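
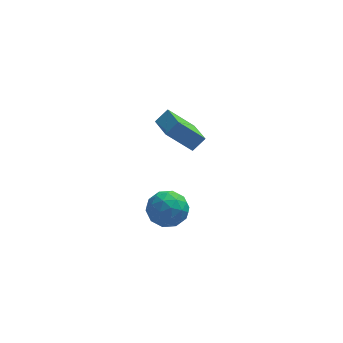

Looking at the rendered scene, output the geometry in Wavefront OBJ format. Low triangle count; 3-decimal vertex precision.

v -1.6 -2.47 -0.374
v -0.705 -2.1 -1.099
v -0.375 -3.72 0.499
v 0.52 -3.35 -0.226
v 0.08 -2.606 0.62
v -0.677 -1.833 0.08
v -0.403 -3.987 -0.68
v -1.16 -3.214 -1.22
v 0.034 -3.038 -1.288
v 0.333 -2.184 -0.485
v -1.413 -3.636 -0.115
v -1.114 -2.782 0.688
v -1.26 -2.175 -0.814
v 0.18 -3.645 0.214
v -0.078 -3.207 0.71
v 0.447 -2.99 0.284
v -1.244 -2.018 -0.121
v -0.718 -1.801 -0.547
v -0.256 -2.098 0.464
v -0.362 -4.019 -0.053
v 0.164 -3.802 -0.479
v -1.527 -2.83 -0.884
v -1.002 -2.613 -1.31
v -0.824 -3.722 -1.064
v -0.3 -2.509 -1.351
v 0.421 -3.244 -0.837
v -0.122 -3.618 -1.104
v -0.567 -3.164 -1.421
v -0.124 -2.007 -0.879
v 0.596 -2.742 -0.365
v 0.337 -2.305 0.132
v -0.108 -1.85 -0.186
v 0.311 -2.558 -0.99
v -1.676 -3.078 -0.235
v -0.956 -3.813 0.279
v -0.972 -3.97 -0.414
v -1.417 -3.515 -0.732
v -1.501 -2.576 0.237
v -0.78 -3.311 0.751
v -0.513 -2.656 0.821
v -0.958 -2.202 0.504
v -1.391 -3.262 0.39
v -0.474 2.643 1.158
v 0.239 3.003 1.871
v -0.997 4.497 0.747
v -0.284 4.857 1.459
v 1.004 2.723 -0.359
v 1.717 3.083 0.353
v 0.481 4.577 -0.771
v 1.194 4.937 -0.058
f 1 38 17
f 38 12 41
f 17 41 6
f 38 41 17
f 1 17 13
f 17 6 18
f 13 18 2
f 17 18 13
f 1 13 22
f 13 2 23
f 22 23 8
f 13 23 22
f 1 22 34
f 22 8 37
f 34 37 11
f 22 37 34
f 1 34 38
f 34 11 42
f 38 42 12
f 34 42 38
f 2 18 29
f 18 6 32
f 29 32 10
f 18 32 29
f 6 41 19
f 41 12 40
f 19 40 5
f 41 40 19
f 12 42 39
f 42 11 35
f 39 35 3
f 42 35 39
f 11 37 36
f 37 8 24
f 36 24 7
f 37 24 36
f 8 23 28
f 23 2 25
f 28 25 9
f 23 25 28
f 4 30 16
f 30 10 31
f 16 31 5
f 30 31 16
f 4 16 14
f 16 5 15
f 14 15 3
f 16 15 14
f 4 14 21
f 14 3 20
f 21 20 7
f 14 20 21
f 4 21 26
f 21 7 27
f 26 27 9
f 21 27 26
f 4 26 30
f 26 9 33
f 30 33 10
f 26 33 30
f 5 31 19
f 31 10 32
f 19 32 6
f 31 32 19
f 3 15 39
f 15 5 40
f 39 40 12
f 15 40 39
f 7 20 36
f 20 3 35
f 36 35 11
f 20 35 36
f 9 27 28
f 27 7 24
f 28 24 8
f 27 24 28
f 10 33 29
f 33 9 25
f 29 25 2
f 33 25 29
f 44 46 43
f 47 44 43
f 43 46 45
f 45 47 43
f 44 50 46
f 48 44 47
f 48 50 44
f 46 50 45
f 49 47 45
f 45 50 49
f 49 48 47
f 50 48 49



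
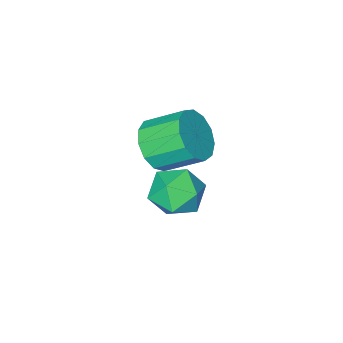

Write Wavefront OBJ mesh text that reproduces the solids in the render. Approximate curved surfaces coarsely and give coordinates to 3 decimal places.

v 3.125 -2.989 -2.316
v 4.15 -3.091 -1.791
v 2.59 -4.629 -1.589
v 3.615 -4.731 -1.064
v 2.865 -3.923 -0.715
v 3.195 -2.91 -1.164
v 3.545 -4.81 -2.216
v 3.875 -3.797 -2.665
v 4.41 -4.217 -1.729
v 3.99 -3.668 -0.802
v 2.75 -4.052 -2.578
v 2.33 -3.503 -1.651
v 4.136 -4.036 1.358
v 4.979 -3.911 2.037
v 4.067 -2.798 2.962
v 3.224 -2.924 2.282
v 5.047 -3.488 1.596
v 4.136 -2.376 2.521
v 4.826 -3.24 1.08
v 3.915 -2.127 2.005
v 4.386 -3.245 0.652
v 3.475 -2.132 1.576
v 3.866 -3.5 0.447
v 2.955 -2.388 1.372
v 3.432 -3.927 0.532
v 2.521 -2.814 1.457
v 3.221 -4.387 0.879
v 2.31 -3.275 1.804
v 3.301 -4.737 1.378
v 2.39 -3.624 2.303
v 3.645 -4.864 1.87
v 2.734 -3.751 2.795
v 4.146 -4.728 2.2
v 3.234 -3.616 3.125
v 4.643 -4.373 2.262
v 3.731 -3.26 3.187
f 1 12 6
f 1 6 2
f 1 2 8
f 1 8 11
f 1 11 12
f 2 6 10
f 6 12 5
f 12 11 3
f 11 8 7
f 8 2 9
f 4 10 5
f 4 5 3
f 4 3 7
f 4 7 9
f 4 9 10
f 5 10 6
f 3 5 12
f 7 3 11
f 9 7 8
f 10 9 2
f 14 13 17
f 14 17 15
f 15 17 18
f 15 18 16
f 17 13 19
f 17 19 18
f 18 19 20
f 18 20 16
f 19 13 21
f 19 21 20
f 20 21 22
f 20 22 16
f 21 13 23
f 21 23 22
f 22 23 24
f 22 24 16
f 23 13 25
f 23 25 24
f 24 25 26
f 24 26 16
f 25 13 27
f 25 27 26
f 26 27 28
f 26 28 16
f 27 13 29
f 27 29 28
f 28 29 30
f 28 30 16
f 29 13 31
f 29 31 30
f 30 31 32
f 30 32 16
f 31 13 33
f 31 33 32
f 32 33 34
f 32 34 16
f 33 13 35
f 33 35 34
f 34 35 36
f 34 36 16
f 35 13 14
f 35 14 36
f 36 14 15
f 36 15 16



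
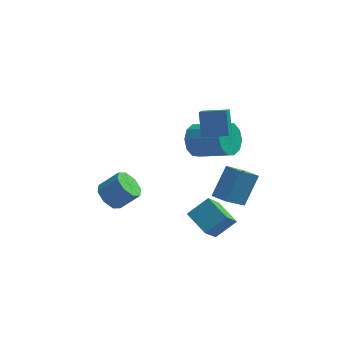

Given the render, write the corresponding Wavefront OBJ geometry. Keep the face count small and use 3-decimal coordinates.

v 1.797 0.728 2.516
v 1.608 1.588 3.68
v 1.931 1.388 2.049
v 1.742 2.249 3.213
v 3.118 0.651 2.787
v 2.929 1.512 3.951
v 3.252 1.312 2.32
v 3.063 2.172 3.484
v -2.868 1.598 -3.448
v -2.317 1.888 -4.071
v -1.322 2.052 -3.115
v -1.872 1.762 -2.492
v -2.672 2.385 -3.788
v -1.677 2.55 -2.831
v -3.141 2.422 -3.306
v -2.146 2.587 -2.35
v -3.45 1.975 -2.907
v -2.455 2.14 -1.951
v -3.418 1.308 -2.825
v -2.423 1.472 -1.869
v -3.063 0.81 -3.109
v -2.068 0.975 -2.152
v -2.594 0.773 -3.59
v -1.599 0.938 -2.634
v -2.285 1.22 -3.989
v -1.29 1.385 -3.033
v 3.016 1.058 -2.806
v 3.649 2.234 -1.427
v 2.289 1.531 -2.876
v 2.922 2.707 -1.497
v 3.918 2.233 -4.223
v 4.551 3.409 -2.844
v 3.191 2.706 -4.293
v 3.824 3.882 -2.914
v 1.716 -0.025 -3.242
v 1.275 -1.258 -1.717
v 2.706 0.563 -2.48
v 2.265 -0.671 -0.956
v 2.675 -0.989 -3.744
v 2.234 -2.223 -2.22
v 3.665 -0.402 -2.983
v 3.224 -1.635 -1.458
v 1.359 3.308 -0.097
v 1.902 3.893 -0.684
v 3.663 3.176 0.231
v 3.121 2.592 0.817
v 1.766 4.207 -0.176
v 3.528 3.491 0.738
v 1.475 4.178 0.361
v 3.237 3.461 1.275
v 1.14 3.817 0.724
v 2.902 3.1 1.638
v 0.889 3.261 0.773
v 2.65 2.544 1.687
v 0.817 2.724 0.489
v 2.578 2.007 1.404
v 0.952 2.409 -0.018
v 2.714 1.693 0.896
v 1.243 2.439 -0.555
v 3.005 1.722 0.359
v 1.578 2.8 -0.918
v 3.34 2.083 -0.004
v 1.83 3.356 -0.967
v 3.591 2.639 -0.053
f 2 4 1
f 5 2 1
f 1 4 3
f 3 5 1
f 2 8 4
f 6 2 5
f 6 8 2
f 4 8 3
f 7 5 3
f 3 8 7
f 7 6 5
f 8 6 7
f 10 9 13
f 10 13 11
f 11 13 14
f 11 14 12
f 13 9 15
f 13 15 14
f 14 15 16
f 14 16 12
f 15 9 17
f 15 17 16
f 16 17 18
f 16 18 12
f 17 9 19
f 17 19 18
f 18 19 20
f 18 20 12
f 19 9 21
f 19 21 20
f 20 21 22
f 20 22 12
f 21 9 23
f 21 23 22
f 22 23 24
f 22 24 12
f 23 9 25
f 23 25 24
f 24 25 26
f 24 26 12
f 25 9 10
f 25 10 26
f 26 10 11
f 26 11 12
f 28 30 27
f 31 28 27
f 27 30 29
f 29 31 27
f 28 34 30
f 32 28 31
f 32 34 28
f 30 34 29
f 33 31 29
f 29 34 33
f 33 32 31
f 34 32 33
f 36 38 35
f 39 36 35
f 35 38 37
f 37 39 35
f 36 42 38
f 40 36 39
f 40 42 36
f 38 42 37
f 41 39 37
f 37 42 41
f 41 40 39
f 42 40 41
f 44 43 47
f 44 47 45
f 45 47 48
f 45 48 46
f 47 43 49
f 47 49 48
f 48 49 50
f 48 50 46
f 49 43 51
f 49 51 50
f 50 51 52
f 50 52 46
f 51 43 53
f 51 53 52
f 52 53 54
f 52 54 46
f 53 43 55
f 53 55 54
f 54 55 56
f 54 56 46
f 55 43 57
f 55 57 56
f 56 57 58
f 56 58 46
f 57 43 59
f 57 59 58
f 58 59 60
f 58 60 46
f 59 43 61
f 59 61 60
f 60 61 62
f 60 62 46
f 61 43 63
f 61 63 62
f 62 63 64
f 62 64 46
f 63 43 44
f 63 44 64
f 64 44 45
f 64 45 46



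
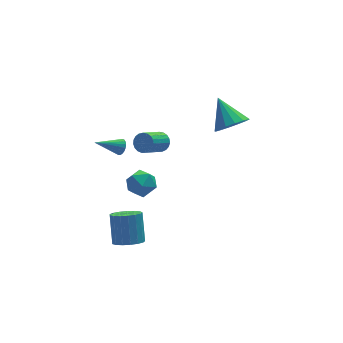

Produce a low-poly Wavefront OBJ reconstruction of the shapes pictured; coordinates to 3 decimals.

v -2.643 0.368 1.494
v -2.438 0.098 1.888
v -4.077 0.412 2.266
v -2.4 0.302 1.949
v -2.403 0.517 1.93
v -2.448 0.707 1.836
v -2.526 0.838 1.683
v -2.625 0.887 1.497
v -2.726 0.847 1.311
v -2.814 0.724 1.156
v -2.871 0.539 1.059
v -2.89 0.325 1.038
v -2.865 0.118 1.095
v -2.802 -0.046 1.222
v -2.712 -0.138 1.395
v -2.609 -0.143 1.585
v -2.513 -0.06 1.76
v 0.668 3.754 -1.933
v 0.963 3.966 -1.37
v -0.253 3.198 -0.444
v -0.548 2.986 -1.007
v 0.788 4.175 -1.426
v -0.428 3.408 -0.5
v 0.592 4.312 -1.57
v -0.624 3.544 -0.644
v 0.409 4.352 -1.776
v -0.806 3.584 -0.851
v 0.271 4.288 -2.01
v -0.944 3.521 -1.084
v 0.202 4.133 -2.23
v -1.014 3.365 -1.305
v 0.213 3.911 -2.399
v -1.002 3.143 -1.474
v 0.303 3.663 -2.487
v -0.913 2.895 -1.562
v 0.456 3.43 -2.48
v -0.76 2.662 -1.554
v 0.646 3.253 -2.377
v -0.57 2.485 -1.452
v 0.839 3.163 -2.198
v -0.377 2.395 -1.273
v 1.003 3.175 -1.973
v -0.213 2.407 -1.048
v 1.109 3.287 -1.741
v -0.107 2.519 -0.816
v 1.138 3.48 -1.542
v -0.077 2.712 -0.617
v 1.087 3.72 -1.411
v -0.129 2.952 -0.485
v -3.141 -2.287 -4.294
v -2.279 -2.508 -4.258
v -2.078 -1.474 -2.749
v -2.939 -1.253 -2.786
v -2.284 -2.156 -4.498
v -2.083 -1.122 -2.989
v -2.485 -1.834 -4.692
v -2.284 -0.801 -3.183
v -2.837 -1.616 -4.794
v -2.635 -0.583 -3.285
v -3.257 -1.552 -4.782
v -3.056 -0.518 -3.273
v -3.652 -1.656 -4.659
v -3.451 -0.622 -3.15
v -3.929 -1.904 -4.451
v -3.728 -0.871 -2.942
v -4.025 -2.24 -4.208
v -3.824 -1.207 -2.699
v -3.919 -2.587 -3.985
v -3.718 -1.554 -2.476
v -3.635 -2.865 -3.832
v -3.433 -1.832 -2.323
v -3.237 -3.011 -3.786
v -3.036 -1.977 -2.277
v -2.817 -2.99 -3.856
v -2.616 -1.957 -2.347
v -2.472 -2.809 -4.026
v -2.27 -1.775 -2.517
v 4.034 1.249 0.681
v 4.657 1.88 0.1
v 3.726 2.731 1.959
v 4.153 1.951 -0.104
v 3.617 1.835 -0.098
v 3.193 1.561 0.117
v 2.994 1.204 0.483
v 3.073 0.859 0.902
v 3.41 0.619 1.262
v 3.915 0.547 1.467
v 4.451 0.664 1.461
v 4.875 0.937 1.246
v 5.074 1.294 0.88
v 4.994 1.639 0.46
v -2.986 -2.61 1.767
v -2.36 -1.979 1.509
v -2.64 -3.441 0.571
v -2.014 -2.81 0.313
v -1.87 -3.324 1.07
v -2.084 -2.81 1.809
v -2.916 -2.61 0.271
v -3.13 -2.096 1.01
v -2.317 -1.979 0.585
v -1.67 -2.42 1.078
v -3.33 -3 1.002
v -2.683 -3.441 1.495
f 2 1 4
f 2 4 3
f 4 1 5
f 4 5 3
f 5 1 6
f 5 6 3
f 6 1 7
f 6 7 3
f 7 1 8
f 7 8 3
f 8 1 9
f 8 9 3
f 9 1 10
f 9 10 3
f 10 1 11
f 10 11 3
f 11 1 12
f 11 12 3
f 12 1 13
f 12 13 3
f 13 1 14
f 13 14 3
f 14 1 15
f 14 15 3
f 15 1 16
f 15 16 3
f 16 1 17
f 16 17 3
f 17 1 2
f 17 2 3
f 19 18 22
f 19 22 20
f 20 22 23
f 20 23 21
f 22 18 24
f 22 24 23
f 23 24 25
f 23 25 21
f 24 18 26
f 24 26 25
f 25 26 27
f 25 27 21
f 26 18 28
f 26 28 27
f 27 28 29
f 27 29 21
f 28 18 30
f 28 30 29
f 29 30 31
f 29 31 21
f 30 18 32
f 30 32 31
f 31 32 33
f 31 33 21
f 32 18 34
f 32 34 33
f 33 34 35
f 33 35 21
f 34 18 36
f 34 36 35
f 35 36 37
f 35 37 21
f 36 18 38
f 36 38 37
f 37 38 39
f 37 39 21
f 38 18 40
f 38 40 39
f 39 40 41
f 39 41 21
f 40 18 42
f 40 42 41
f 41 42 43
f 41 43 21
f 42 18 44
f 42 44 43
f 43 44 45
f 43 45 21
f 44 18 46
f 44 46 45
f 45 46 47
f 45 47 21
f 46 18 48
f 46 48 47
f 47 48 49
f 47 49 21
f 48 18 19
f 48 19 49
f 49 19 20
f 49 20 21
f 51 50 54
f 51 54 52
f 52 54 55
f 52 55 53
f 54 50 56
f 54 56 55
f 55 56 57
f 55 57 53
f 56 50 58
f 56 58 57
f 57 58 59
f 57 59 53
f 58 50 60
f 58 60 59
f 59 60 61
f 59 61 53
f 60 50 62
f 60 62 61
f 61 62 63
f 61 63 53
f 62 50 64
f 62 64 63
f 63 64 65
f 63 65 53
f 64 50 66
f 64 66 65
f 65 66 67
f 65 67 53
f 66 50 68
f 66 68 67
f 67 68 69
f 67 69 53
f 68 50 70
f 68 70 69
f 69 70 71
f 69 71 53
f 70 50 72
f 70 72 71
f 71 72 73
f 71 73 53
f 72 50 74
f 72 74 73
f 73 74 75
f 73 75 53
f 74 50 76
f 74 76 75
f 75 76 77
f 75 77 53
f 76 50 51
f 76 51 77
f 77 51 52
f 77 52 53
f 79 78 81
f 79 81 80
f 81 78 82
f 81 82 80
f 82 78 83
f 82 83 80
f 83 78 84
f 83 84 80
f 84 78 85
f 84 85 80
f 85 78 86
f 85 86 80
f 86 78 87
f 86 87 80
f 87 78 88
f 87 88 80
f 88 78 89
f 88 89 80
f 89 78 90
f 89 90 80
f 90 78 91
f 90 91 80
f 91 78 79
f 91 79 80
f 92 103 97
f 92 97 93
f 92 93 99
f 92 99 102
f 92 102 103
f 93 97 101
f 97 103 96
f 103 102 94
f 102 99 98
f 99 93 100
f 95 101 96
f 95 96 94
f 95 94 98
f 95 98 100
f 95 100 101
f 96 101 97
f 94 96 103
f 98 94 102
f 100 98 99
f 101 100 93



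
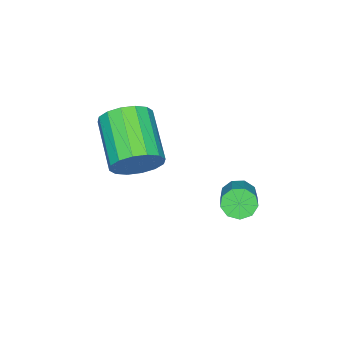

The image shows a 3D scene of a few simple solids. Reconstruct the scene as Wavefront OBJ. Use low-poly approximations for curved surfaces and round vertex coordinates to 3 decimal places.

v -0.308 0.169 -0.631
v 0.121 -0.017 -1.083
v 1.277 0.745 -0.3
v 0.848 0.931 0.151
v -0.059 0.373 -1.196
v 1.096 1.135 -0.414
v -0.356 0.668 -1.045
v 0.799 1.43 -0.263
v -0.63 0.729 -0.701
v 0.525 1.491 0.082
v -0.753 0.529 -0.324
v 0.402 1.29 0.459
v -0.668 0.16 -0.09
v 0.487 0.922 0.692
v -0.414 -0.205 -0.11
v 0.741 0.557 0.672
v -0.111 -0.394 -0.374
v 1.045 0.368 0.409
v 0.101 -0.32 -0.758
v 1.256 0.442 0.025
v 2.572 -2.044 1.984
v 3.287 -2.263 2.602
v 1.982 -3.715 3.594
v 1.268 -3.496 2.976
v 3.036 -1.888 2.821
v 1.731 -3.34 3.814
v 2.661 -1.554 2.816
v 1.356 -3.006 3.809
v 2.262 -1.352 2.588
v 0.957 -2.804 3.581
v 1.946 -1.335 2.198
v 0.642 -2.787 3.191
v 1.798 -1.508 1.751
v 0.494 -2.96 2.743
v 1.858 -1.825 1.366
v 0.553 -3.277 2.358
v 2.109 -2.2 1.146
v 0.804 -3.652 2.139
v 2.484 -2.534 1.151
v 1.179 -3.986 2.144
v 2.883 -2.736 1.379
v 1.578 -4.188 2.372
v 3.198 -2.753 1.769
v 1.894 -4.205 2.762
v 3.346 -2.58 2.217
v 2.042 -4.032 3.209
f 2 1 5
f 2 5 3
f 3 5 6
f 3 6 4
f 5 1 7
f 5 7 6
f 6 7 8
f 6 8 4
f 7 1 9
f 7 9 8
f 8 9 10
f 8 10 4
f 9 1 11
f 9 11 10
f 10 11 12
f 10 12 4
f 11 1 13
f 11 13 12
f 12 13 14
f 12 14 4
f 13 1 15
f 13 15 14
f 14 15 16
f 14 16 4
f 15 1 17
f 15 17 16
f 16 17 18
f 16 18 4
f 17 1 19
f 17 19 18
f 18 19 20
f 18 20 4
f 19 1 2
f 19 2 20
f 20 2 3
f 20 3 4
f 22 21 25
f 22 25 23
f 23 25 26
f 23 26 24
f 25 21 27
f 25 27 26
f 26 27 28
f 26 28 24
f 27 21 29
f 27 29 28
f 28 29 30
f 28 30 24
f 29 21 31
f 29 31 30
f 30 31 32
f 30 32 24
f 31 21 33
f 31 33 32
f 32 33 34
f 32 34 24
f 33 21 35
f 33 35 34
f 34 35 36
f 34 36 24
f 35 21 37
f 35 37 36
f 36 37 38
f 36 38 24
f 37 21 39
f 37 39 38
f 38 39 40
f 38 40 24
f 39 21 41
f 39 41 40
f 40 41 42
f 40 42 24
f 41 21 43
f 41 43 42
f 42 43 44
f 42 44 24
f 43 21 45
f 43 45 44
f 44 45 46
f 44 46 24
f 45 21 22
f 45 22 46
f 46 22 23
f 46 23 24



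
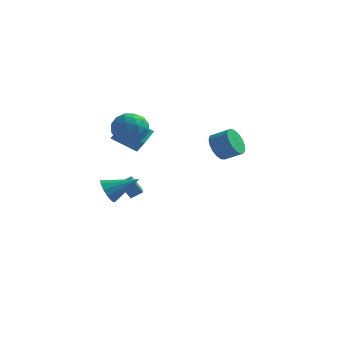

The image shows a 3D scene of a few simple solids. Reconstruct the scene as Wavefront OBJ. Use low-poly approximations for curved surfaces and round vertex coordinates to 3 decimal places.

v -3.653 3.296 -4.233
v -4.331 3.289 -3.254
v -4.007 4.332 -4.47
v -4.684 4.325 -3.491
v -3.016 3.615 -3.789
v -3.693 3.608 -2.81
v -3.369 4.651 -4.026
v -4.047 4.644 -3.047
v 3.293 -2.634 3.178
v 3.731 -2.823 2.392
v 4.745 -2.816 2.955
v 4.307 -2.626 3.742
v 3.722 -2.383 2.404
v 4.736 -2.376 2.967
v 3.614 -2.001 2.593
v 4.628 -1.994 3.156
v 3.433 -1.763 2.916
v 4.447 -1.756 3.479
v 3.219 -1.725 3.299
v 4.233 -1.717 3.863
v 3.023 -1.894 3.655
v 4.037 -1.887 4.218
v 2.888 -2.234 3.901
v 3.902 -2.227 4.465
v 2.847 -2.665 3.982
v 3.861 -2.657 4.546
v 2.907 -3.088 3.879
v 3.921 -3.081 4.442
v 3.056 -3.408 3.615
v 4.07 -3.401 4.178
v 3.259 -3.55 3.251
v 4.273 -3.543 3.814
v 3.47 -3.482 2.87
v 4.484 -3.475 3.434
v 3.64 -3.22 2.56
v 4.654 -3.213 3.124
v -2.841 -3.099 -0.755
v -2.375 -3.354 -1.456
v -1.199 -2.541 0.135
v -2.494 -2.879 -1.533
v -2.724 -2.474 -1.363
v -2.991 -2.267 -1
v -3.211 -2.324 -0.559
v -3.313 -2.628 -0.181
v -3.265 -3.081 0.016
v -3.083 -3.539 -0.033
v -2.825 -3.858 -0.311
v -2.571 -3.936 -0.73
v -2.403 -3.748 -1.157
v -3.24 -0.126 2.734
v -2.991 0.86 3.312
v -3.95 0.671 1.68
v -3.701 1.657 2.258
v -1.719 0.023 1.822
v -1.47 1.009 2.4
v -2.429 0.82 0.768
v -2.18 1.806 1.346
v -2.617 -0.443 2.294
v -1.976 0.194 3
v -2.584 -1.834 3.52
v -1.943 -1.197 4.226
v -3.039 -0.917 4.037
v -3.059 -0.057 3.279
v -1.501 -1.583 3.241
v -1.521 -0.723 2.483
v -1.287 -0.511 3.585
v -2.236 -0.099 4.077
v -2.324 -1.541 2.443
v -3.273 -1.129 2.935
v -2.299 -0.002 2.539
v -2.261 -1.638 3.981
v -2.905 -1.473 3.87
v -2.528 -1.099 4.284
v -2.935 -0.15 2.704
v -2.559 0.224 3.118
v -3.183 -0.429 3.728
v -2.001 -1.864 3.402
v -1.625 -1.49 3.816
v -2.032 -0.541 2.236
v -1.655 -0.167 2.65
v -1.377 -1.211 2.792
v -1.517 -0.042 3.298
v -1.498 -0.86 4.018
v -1.238 -1.086 3.44
v -1.25 -0.581 2.994
v -2.076 0.199 3.587
v -2.057 -0.618 4.308
v -2.7 -0.453 4.197
v -2.712 0.052 3.751
v -1.67 -0.215 3.931
v -2.503 -1.022 2.212
v -2.484 -1.839 2.933
v -1.848 -1.692 2.769
v -1.86 -1.187 2.323
v -3.062 -0.78 2.502
v -3.043 -1.598 3.222
v -3.31 -1.059 3.526
v -3.322 -0.554 3.08
v -2.89 -1.425 2.589
f 2 4 1
f 5 2 1
f 1 4 3
f 3 5 1
f 2 8 4
f 6 2 5
f 6 8 2
f 4 8 3
f 7 5 3
f 3 8 7
f 7 6 5
f 8 6 7
f 10 9 13
f 10 13 11
f 11 13 14
f 11 14 12
f 13 9 15
f 13 15 14
f 14 15 16
f 14 16 12
f 15 9 17
f 15 17 16
f 16 17 18
f 16 18 12
f 17 9 19
f 17 19 18
f 18 19 20
f 18 20 12
f 19 9 21
f 19 21 20
f 20 21 22
f 20 22 12
f 21 9 23
f 21 23 22
f 22 23 24
f 22 24 12
f 23 9 25
f 23 25 24
f 24 25 26
f 24 26 12
f 25 9 27
f 25 27 26
f 26 27 28
f 26 28 12
f 27 9 29
f 27 29 28
f 28 29 30
f 28 30 12
f 29 9 31
f 29 31 30
f 30 31 32
f 30 32 12
f 31 9 33
f 31 33 32
f 32 33 34
f 32 34 12
f 33 9 35
f 33 35 34
f 34 35 36
f 34 36 12
f 35 9 10
f 35 10 36
f 36 10 11
f 36 11 12
f 38 37 40
f 38 40 39
f 40 37 41
f 40 41 39
f 41 37 42
f 41 42 39
f 42 37 43
f 42 43 39
f 43 37 44
f 43 44 39
f 44 37 45
f 44 45 39
f 45 37 46
f 45 46 39
f 46 37 47
f 46 47 39
f 47 37 48
f 47 48 39
f 48 37 49
f 48 49 39
f 49 37 38
f 49 38 39
f 51 53 50
f 54 51 50
f 50 53 52
f 52 54 50
f 51 57 53
f 55 51 54
f 55 57 51
f 53 57 52
f 56 54 52
f 52 57 56
f 56 55 54
f 57 55 56
f 58 95 74
f 95 69 98
f 74 98 63
f 95 98 74
f 58 74 70
f 74 63 75
f 70 75 59
f 74 75 70
f 58 70 79
f 70 59 80
f 79 80 65
f 70 80 79
f 58 79 91
f 79 65 94
f 91 94 68
f 79 94 91
f 58 91 95
f 91 68 99
f 95 99 69
f 91 99 95
f 59 75 86
f 75 63 89
f 86 89 67
f 75 89 86
f 63 98 76
f 98 69 97
f 76 97 62
f 98 97 76
f 69 99 96
f 99 68 92
f 96 92 60
f 99 92 96
f 68 94 93
f 94 65 81
f 93 81 64
f 94 81 93
f 65 80 85
f 80 59 82
f 85 82 66
f 80 82 85
f 61 87 73
f 87 67 88
f 73 88 62
f 87 88 73
f 61 73 71
f 73 62 72
f 71 72 60
f 73 72 71
f 61 71 78
f 71 60 77
f 78 77 64
f 71 77 78
f 61 78 83
f 78 64 84
f 83 84 66
f 78 84 83
f 61 83 87
f 83 66 90
f 87 90 67
f 83 90 87
f 62 88 76
f 88 67 89
f 76 89 63
f 88 89 76
f 60 72 96
f 72 62 97
f 96 97 69
f 72 97 96
f 64 77 93
f 77 60 92
f 93 92 68
f 77 92 93
f 66 84 85
f 84 64 81
f 85 81 65
f 84 81 85
f 67 90 86
f 90 66 82
f 86 82 59
f 90 82 86



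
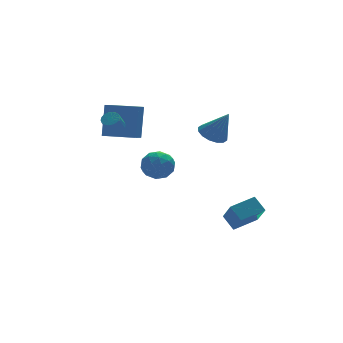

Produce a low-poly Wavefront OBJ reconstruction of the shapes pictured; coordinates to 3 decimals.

v -3.343 0.849 2.913
v -3.093 1.216 3.221
v -3.587 0.817 4.095
v -3.837 0.451 3.787
v -3.296 1.328 3.158
v -3.789 0.93 4.032
v -3.508 1.346 3.046
v -4.001 0.947 3.921
v -3.688 1.265 2.908
v -4.181 0.867 3.783
v -3.799 1.102 2.771
v -4.292 0.704 3.645
v -3.82 0.889 2.662
v -4.313 0.49 3.536
v -3.747 0.668 2.603
v -4.24 0.269 3.477
v -3.593 0.483 2.605
v -4.087 0.084 3.479
v -3.391 0.37 2.668
v -3.884 -0.028 3.542
v -3.179 0.353 2.779
v -3.672 -0.046 3.654
v -2.999 0.433 2.917
v -3.492 0.035 3.792
v -2.888 0.596 3.055
v -3.381 0.198 3.929
v -2.867 0.81 3.164
v -3.36 0.411 4.038
v -2.94 1.031 3.223
v -3.433 0.632 4.097
v -2.216 0.807 1.888
v -1.751 1.524 3.893
v -3.729 2.08 1.784
v -3.264 2.797 3.789
v -1.656 1.443 1.531
v -1.191 2.16 3.536
v -3.169 2.716 1.427
v -2.704 3.433 3.432
v 2.747 1.623 0.971
v 3.623 1.605 0.629
v 3.413 0.917 2.709
v 3.574 2.046 0.827
v 3.304 2.375 1.063
v 2.885 2.502 1.275
v 2.429 2.393 1.406
v 2.058 2.078 1.42
v 1.872 1.641 1.314
v 1.921 1.199 1.116
v 2.191 0.871 0.879
v 2.61 0.744 0.667
v 3.066 0.853 0.536
v 3.437 1.168 0.522
v 2.449 -2.903 -3.732
v 2.173 -2.093 -3.009
v 2.624 -1.565 -5.166
v 2.348 -0.755 -4.444
v 4.012 -2.705 -3.356
v 3.736 -1.895 -2.634
v 4.187 -1.367 -4.791
v 3.911 -0.557 -4.068
v -0.92 1.322 -0.781
v -0.172 0.62 -0.69
v -1.948 0.34 0.09
v -1.2 -0.362 0.181
v -1.124 0.538 0.676
v -0.489 1.145 0.138
v -1.631 -0.185 -0.738
v -0.996 0.422 -1.276
v -0.612 -0.312 -0.664
v -0.298 0.135 0.21
v -1.822 0.825 -0.81
v -1.508 1.272 0.064
v -0.456 1.057 -0.812
v -1.664 -0.097 0.212
v -1.62 0.432 0.503
v -1.18 0.019 0.556
v -0.642 1.366 -0.325
v -0.202 0.953 -0.272
v -0.762 0.905 0.531
v -1.918 0.007 -0.328
v -1.478 -0.406 -0.275
v -0.94 0.941 -1.156
v -0.5 0.528 -1.103
v -1.358 0.055 -1.131
v -0.274 0.097 -0.743
v -0.879 -0.481 -0.231
v -1.132 -0.376 -0.771
v -0.759 -0.019 -1.088
v -0.09 0.359 -0.229
v -0.694 -0.218 0.282
v -0.65 0.311 0.574
v -0.276 0.668 0.257
v -0.348 -0.188 -0.214
v -1.426 1.178 -0.882
v -2.03 0.601 -0.371
v -1.844 0.292 -0.857
v -1.47 0.649 -1.174
v -1.241 1.441 -0.369
v -1.846 0.863 0.143
v -1.361 0.979 0.488
v -0.988 1.336 0.171
v -1.772 1.148 -0.386
f 2 1 5
f 2 5 3
f 3 5 6
f 3 6 4
f 5 1 7
f 5 7 6
f 6 7 8
f 6 8 4
f 7 1 9
f 7 9 8
f 8 9 10
f 8 10 4
f 9 1 11
f 9 11 10
f 10 11 12
f 10 12 4
f 11 1 13
f 11 13 12
f 12 13 14
f 12 14 4
f 13 1 15
f 13 15 14
f 14 15 16
f 14 16 4
f 15 1 17
f 15 17 16
f 16 17 18
f 16 18 4
f 17 1 19
f 17 19 18
f 18 19 20
f 18 20 4
f 19 1 21
f 19 21 20
f 20 21 22
f 20 22 4
f 21 1 23
f 21 23 22
f 22 23 24
f 22 24 4
f 23 1 25
f 23 25 24
f 24 25 26
f 24 26 4
f 25 1 27
f 25 27 26
f 26 27 28
f 26 28 4
f 27 1 29
f 27 29 28
f 28 29 30
f 28 30 4
f 29 1 2
f 29 2 30
f 30 2 3
f 30 3 4
f 32 34 31
f 35 32 31
f 31 34 33
f 33 35 31
f 32 38 34
f 36 32 35
f 36 38 32
f 34 38 33
f 37 35 33
f 33 38 37
f 37 36 35
f 38 36 37
f 40 39 42
f 40 42 41
f 42 39 43
f 42 43 41
f 43 39 44
f 43 44 41
f 44 39 45
f 44 45 41
f 45 39 46
f 45 46 41
f 46 39 47
f 46 47 41
f 47 39 48
f 47 48 41
f 48 39 49
f 48 49 41
f 49 39 50
f 49 50 41
f 50 39 51
f 50 51 41
f 51 39 52
f 51 52 41
f 52 39 40
f 52 40 41
f 54 56 53
f 57 54 53
f 53 56 55
f 55 57 53
f 54 60 56
f 58 54 57
f 58 60 54
f 56 60 55
f 59 57 55
f 55 60 59
f 59 58 57
f 60 58 59
f 61 98 77
f 98 72 101
f 77 101 66
f 98 101 77
f 61 77 73
f 77 66 78
f 73 78 62
f 77 78 73
f 61 73 82
f 73 62 83
f 82 83 68
f 73 83 82
f 61 82 94
f 82 68 97
f 94 97 71
f 82 97 94
f 61 94 98
f 94 71 102
f 98 102 72
f 94 102 98
f 62 78 89
f 78 66 92
f 89 92 70
f 78 92 89
f 66 101 79
f 101 72 100
f 79 100 65
f 101 100 79
f 72 102 99
f 102 71 95
f 99 95 63
f 102 95 99
f 71 97 96
f 97 68 84
f 96 84 67
f 97 84 96
f 68 83 88
f 83 62 85
f 88 85 69
f 83 85 88
f 64 90 76
f 90 70 91
f 76 91 65
f 90 91 76
f 64 76 74
f 76 65 75
f 74 75 63
f 76 75 74
f 64 74 81
f 74 63 80
f 81 80 67
f 74 80 81
f 64 81 86
f 81 67 87
f 86 87 69
f 81 87 86
f 64 86 90
f 86 69 93
f 90 93 70
f 86 93 90
f 65 91 79
f 91 70 92
f 79 92 66
f 91 92 79
f 63 75 99
f 75 65 100
f 99 100 72
f 75 100 99
f 67 80 96
f 80 63 95
f 96 95 71
f 80 95 96
f 69 87 88
f 87 67 84
f 88 84 68
f 87 84 88
f 70 93 89
f 93 69 85
f 89 85 62
f 93 85 89



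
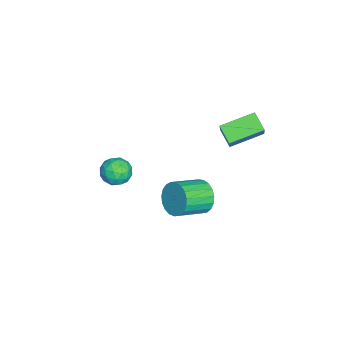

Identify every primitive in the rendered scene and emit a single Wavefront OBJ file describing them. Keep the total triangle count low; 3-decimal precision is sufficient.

v -3.384 1.652 1.697
v -1.987 1.823 3.309
v -4.234 3.279 2.261
v -2.837 3.449 3.874
v -2.683 2.251 1.026
v -1.286 2.421 2.639
v -3.533 3.877 1.591
v -2.136 4.048 3.203
v 1.292 1.464 0.663
v 1.884 1.589 -0.109
v 2.959 0.422 0.526
v 2.368 0.296 1.297
v 2.028 1.865 0.154
v 3.103 0.697 0.789
v 2.045 2.072 0.505
v 3.12 0.904 1.14
v 1.932 2.173 0.883
v 3.007 1.005 1.518
v 1.708 2.152 1.223
v 2.784 0.984 1.858
v 1.412 2.012 1.466
v 2.488 0.844 2.101
v 1.096 1.777 1.57
v 2.172 0.609 2.205
v 0.814 1.488 1.517
v 1.889 0.32 2.152
v 0.614 1.195 1.317
v 1.69 0.027 1.952
v 0.531 0.948 1.003
v 1.607 -0.22 1.638
v 0.581 0.791 0.63
v 1.656 -0.377 1.265
v 0.753 0.75 0.263
v 1.828 -0.418 0.898
v 1.018 0.832 -0.035
v 2.094 -0.335 0.6
v 1.331 1.024 -0.212
v 2.407 -0.144 0.423
v 1.637 1.292 -0.238
v 2.713 0.124 0.396
v -2.543 -3.332 -0.82
v -1.956 -2.645 -0.791
v -1.484 -4.215 -1.309
v -0.897 -3.528 -1.28
v -1.221 -3.879 -0.512
v -1.876 -3.333 -0.21
v -1.564 -3.527 -1.89
v -2.219 -2.981 -1.588
v -1.351 -2.765 -1.452
v -1.139 -2.983 -0.6
v -2.301 -3.877 -1.5
v -2.089 -4.095 -0.648
v -2.342 -2.911 -0.763
v -1.098 -3.949 -1.337
v -1.288 -4.156 -0.886
v -0.943 -3.752 -0.869
v -2.295 -3.316 -0.421
v -1.95 -2.912 -0.404
v -1.519 -3.637 -0.24
v -1.49 -3.948 -1.696
v -1.145 -3.544 -1.679
v -2.497 -3.108 -1.231
v -2.152 -2.704 -1.214
v -1.921 -3.223 -1.86
v -1.642 -2.578 -1.134
v -1.019 -3.097 -1.421
v -1.411 -3.096 -1.78
v -1.796 -2.775 -1.602
v -1.517 -2.706 -0.633
v -0.895 -3.225 -0.92
v -1.086 -3.431 -0.469
v -1.47 -3.11 -0.292
v -1.162 -2.776 -1.022
v -2.545 -3.635 -1.18
v -1.923 -4.154 -1.467
v -1.97 -3.75 -1.808
v -2.354 -3.429 -1.631
v -2.421 -3.763 -0.679
v -1.798 -4.282 -0.966
v -1.644 -4.085 -0.498
v -2.029 -3.764 -0.32
v -2.278 -4.084 -1.078
f 2 4 1
f 5 2 1
f 1 4 3
f 3 5 1
f 2 8 4
f 6 2 5
f 6 8 2
f 4 8 3
f 7 5 3
f 3 8 7
f 7 6 5
f 8 6 7
f 10 9 13
f 10 13 11
f 11 13 14
f 11 14 12
f 13 9 15
f 13 15 14
f 14 15 16
f 14 16 12
f 15 9 17
f 15 17 16
f 16 17 18
f 16 18 12
f 17 9 19
f 17 19 18
f 18 19 20
f 18 20 12
f 19 9 21
f 19 21 20
f 20 21 22
f 20 22 12
f 21 9 23
f 21 23 22
f 22 23 24
f 22 24 12
f 23 9 25
f 23 25 24
f 24 25 26
f 24 26 12
f 25 9 27
f 25 27 26
f 26 27 28
f 26 28 12
f 27 9 29
f 27 29 28
f 28 29 30
f 28 30 12
f 29 9 31
f 29 31 30
f 30 31 32
f 30 32 12
f 31 9 33
f 31 33 32
f 32 33 34
f 32 34 12
f 33 9 35
f 33 35 34
f 34 35 36
f 34 36 12
f 35 9 37
f 35 37 36
f 36 37 38
f 36 38 12
f 37 9 39
f 37 39 38
f 38 39 40
f 38 40 12
f 39 9 10
f 39 10 40
f 40 10 11
f 40 11 12
f 41 78 57
f 78 52 81
f 57 81 46
f 78 81 57
f 41 57 53
f 57 46 58
f 53 58 42
f 57 58 53
f 41 53 62
f 53 42 63
f 62 63 48
f 53 63 62
f 41 62 74
f 62 48 77
f 74 77 51
f 62 77 74
f 41 74 78
f 74 51 82
f 78 82 52
f 74 82 78
f 42 58 69
f 58 46 72
f 69 72 50
f 58 72 69
f 46 81 59
f 81 52 80
f 59 80 45
f 81 80 59
f 52 82 79
f 82 51 75
f 79 75 43
f 82 75 79
f 51 77 76
f 77 48 64
f 76 64 47
f 77 64 76
f 48 63 68
f 63 42 65
f 68 65 49
f 63 65 68
f 44 70 56
f 70 50 71
f 56 71 45
f 70 71 56
f 44 56 54
f 56 45 55
f 54 55 43
f 56 55 54
f 44 54 61
f 54 43 60
f 61 60 47
f 54 60 61
f 44 61 66
f 61 47 67
f 66 67 49
f 61 67 66
f 44 66 70
f 66 49 73
f 70 73 50
f 66 73 70
f 45 71 59
f 71 50 72
f 59 72 46
f 71 72 59
f 43 55 79
f 55 45 80
f 79 80 52
f 55 80 79
f 47 60 76
f 60 43 75
f 76 75 51
f 60 75 76
f 49 67 68
f 67 47 64
f 68 64 48
f 67 64 68
f 50 73 69
f 73 49 65
f 69 65 42
f 73 65 69



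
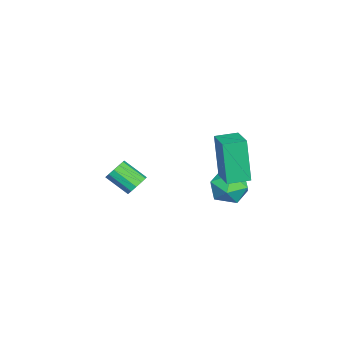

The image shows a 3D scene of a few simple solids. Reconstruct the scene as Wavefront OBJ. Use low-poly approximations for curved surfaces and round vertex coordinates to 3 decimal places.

v -3.312 -3.336 -0.639
v -3.052 -3.093 -0.207
v -3.307 -4.06 0.491
v -3.568 -4.304 0.059
v -3.354 -3.002 -0.192
v -3.609 -3.97 0.507
v -3.642 -3.018 -0.318
v -3.898 -3.985 0.38
v -3.826 -3.134 -0.547
v -4.081 -4.101 0.152
v -3.847 -3.315 -0.804
v -4.102 -4.282 -0.106
v -3.698 -3.502 -1.01
v -3.953 -4.469 -0.311
v -3.427 -3.637 -1.098
v -3.682 -4.604 -0.399
v -3.119 -3.677 -1.04
v -3.374 -4.644 -0.341
v -2.873 -3.608 -0.855
v -3.128 -4.575 -0.156
v -2.766 -3.453 -0.601
v -3.021 -4.42 0.097
v -2.833 -3.261 -0.36
v -3.088 -4.229 0.338
v -0.865 1.468 1.392
v -0.25 1.554 2.005
v -0.83 0.066 1.555
v -0.215 0.152 2.168
v -1.029 0.422 2.327
v -1.051 1.289 2.226
v -0.029 0.331 1.334
v -0.051 1.198 1.233
v 0.267 0.852 1.969
v -0.351 0.908 2.582
v -0.729 0.712 0.978
v -1.347 0.768 1.591
v -0.144 0.465 2.635
v -0.498 0.221 4.527
v -0.555 1.299 2.666
v -0.909 1.055 4.557
v 0.849 0.945 2.883
v 0.495 0.701 4.774
v 0.438 1.779 2.913
v 0.084 1.535 4.805
f 2 1 5
f 2 5 3
f 3 5 6
f 3 6 4
f 5 1 7
f 5 7 6
f 6 7 8
f 6 8 4
f 7 1 9
f 7 9 8
f 8 9 10
f 8 10 4
f 9 1 11
f 9 11 10
f 10 11 12
f 10 12 4
f 11 1 13
f 11 13 12
f 12 13 14
f 12 14 4
f 13 1 15
f 13 15 14
f 14 15 16
f 14 16 4
f 15 1 17
f 15 17 16
f 16 17 18
f 16 18 4
f 17 1 19
f 17 19 18
f 18 19 20
f 18 20 4
f 19 1 21
f 19 21 20
f 20 21 22
f 20 22 4
f 21 1 23
f 21 23 22
f 22 23 24
f 22 24 4
f 23 1 2
f 23 2 24
f 24 2 3
f 24 3 4
f 25 36 30
f 25 30 26
f 25 26 32
f 25 32 35
f 25 35 36
f 26 30 34
f 30 36 29
f 36 35 27
f 35 32 31
f 32 26 33
f 28 34 29
f 28 29 27
f 28 27 31
f 28 31 33
f 28 33 34
f 29 34 30
f 27 29 36
f 31 27 35
f 33 31 32
f 34 33 26
f 38 40 37
f 41 38 37
f 37 40 39
f 39 41 37
f 38 44 40
f 42 38 41
f 42 44 38
f 40 44 39
f 43 41 39
f 39 44 43
f 43 42 41
f 44 42 43



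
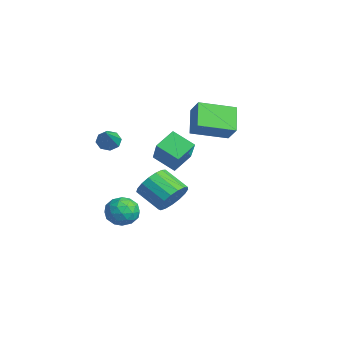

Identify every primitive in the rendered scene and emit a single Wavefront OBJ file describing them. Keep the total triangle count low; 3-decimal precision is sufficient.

v -0.074 -1.45 -1.113
v 0.777 -1.697 -0.845
v -0.217 -2.743 -1.855
v 0.634 -2.99 -1.587
v -0.05 -2.94 -0.966
v 0.038 -2.141 -0.508
v 0.522 -2.299 -2.192
v 0.61 -1.5 -1.734
v 1.145 -2.222 -1.513
v 0.792 -2.618 -0.755
v -0.232 -1.822 -1.945
v -0.585 -2.218 -1.187
v 0.364 -1.46 -0.914
v 0.196 -2.98 -1.786
v -0.206 -2.95 -1.421
v 0.294 -3.096 -1.264
v -0.07 -1.721 -0.715
v 0.43 -1.866 -0.558
v -0.056 -2.597 -0.629
v 0.13 -2.574 -2.142
v 0.63 -2.719 -1.985
v 0.266 -1.344 -1.436
v 0.766 -1.49 -1.279
v 0.616 -1.843 -2.071
v 1.08 -1.914 -1.149
v 0.996 -2.674 -1.585
v 0.93 -2.268 -1.941
v 0.982 -1.798 -1.671
v 0.873 -2.147 -0.704
v 0.789 -2.907 -1.14
v 0.387 -2.877 -0.774
v 0.439 -2.408 -0.505
v 1.089 -2.455 -1.096
v -0.229 -1.533 -1.56
v -0.313 -2.293 -1.996
v 0.121 -2.032 -2.195
v 0.173 -1.563 -1.926
v -0.436 -1.766 -1.115
v -0.52 -2.526 -1.551
v -0.422 -2.642 -1.029
v -0.37 -2.172 -0.759
v -0.529 -1.985 -1.604
v 1.668 -0.918 3.49
v 1.218 0.047 4.125
v 0.26 -0.649 2.081
v -0.191 0.316 2.716
v 2.491 -0.096 2.824
v 2.04 0.869 3.459
v 1.082 0.173 1.415
v 0.632 1.138 2.05
v -2.122 -2.169 2.412
v -1.72 -2.213 1.915
v -0.678 -2.731 3.628
v -1.719 -1.767 2.119
v -1.953 -1.557 2.494
v -2.287 -1.706 2.821
v -2.523 -2.126 2.908
v -2.525 -2.571 2.704
v -2.29 -2.781 2.329
v -1.957 -2.633 2.002
v -3.96 2.609 1.525
v -5.136 3.04 2.63
v -3.713 4.598 1.011
v -4.889 5.03 2.116
v -3.071 2.73 2.424
v -4.247 3.162 3.529
v -2.824 4.72 1.91
v -4 5.151 3.015
v -2.41 1.245 -2.238
v -2.095 1.699 -1.37
v -3.236 0.89 -0.533
v -3.55 0.435 -1.402
v -2.44 2.005 -1.544
v -3.581 1.196 -0.707
v -2.778 2.136 -1.878
v -3.919 1.327 -1.041
v -3.032 2.064 -2.294
v -4.172 1.254 -1.457
v -3.143 1.803 -2.698
v -4.284 0.994 -1.861
v -3.086 1.415 -2.996
v -4.227 0.606 -2.159
v -2.874 0.987 -3.121
v -4.015 0.178 -2.284
v -2.556 0.619 -3.043
v -3.697 -0.19 -2.207
v -2.204 0.394 -2.782
v -3.345 -0.415 -1.945
v -1.9 0.364 -2.395
v -3.04 -0.446 -1.558
v -1.712 0.535 -1.973
v -2.852 -0.274 -1.136
v -1.684 0.869 -1.612
v -2.824 0.06 -0.775
v -1.822 1.289 -1.394
v -2.963 0.48 -0.557
f 1 38 17
f 38 12 41
f 17 41 6
f 38 41 17
f 1 17 13
f 17 6 18
f 13 18 2
f 17 18 13
f 1 13 22
f 13 2 23
f 22 23 8
f 13 23 22
f 1 22 34
f 22 8 37
f 34 37 11
f 22 37 34
f 1 34 38
f 34 11 42
f 38 42 12
f 34 42 38
f 2 18 29
f 18 6 32
f 29 32 10
f 18 32 29
f 6 41 19
f 41 12 40
f 19 40 5
f 41 40 19
f 12 42 39
f 42 11 35
f 39 35 3
f 42 35 39
f 11 37 36
f 37 8 24
f 36 24 7
f 37 24 36
f 8 23 28
f 23 2 25
f 28 25 9
f 23 25 28
f 4 30 16
f 30 10 31
f 16 31 5
f 30 31 16
f 4 16 14
f 16 5 15
f 14 15 3
f 16 15 14
f 4 14 21
f 14 3 20
f 21 20 7
f 14 20 21
f 4 21 26
f 21 7 27
f 26 27 9
f 21 27 26
f 4 26 30
f 26 9 33
f 30 33 10
f 26 33 30
f 5 31 19
f 31 10 32
f 19 32 6
f 31 32 19
f 3 15 39
f 15 5 40
f 39 40 12
f 15 40 39
f 7 20 36
f 20 3 35
f 36 35 11
f 20 35 36
f 9 27 28
f 27 7 24
f 28 24 8
f 27 24 28
f 10 33 29
f 33 9 25
f 29 25 2
f 33 25 29
f 44 46 43
f 47 44 43
f 43 46 45
f 45 47 43
f 44 50 46
f 48 44 47
f 48 50 44
f 46 50 45
f 49 47 45
f 45 50 49
f 49 48 47
f 50 48 49
f 52 51 54
f 52 54 53
f 54 51 55
f 54 55 53
f 55 51 56
f 55 56 53
f 56 51 57
f 56 57 53
f 57 51 58
f 57 58 53
f 58 51 59
f 58 59 53
f 59 51 60
f 59 60 53
f 60 51 52
f 60 52 53
f 62 64 61
f 65 62 61
f 61 64 63
f 63 65 61
f 62 68 64
f 66 62 65
f 66 68 62
f 64 68 63
f 67 65 63
f 63 68 67
f 67 66 65
f 68 66 67
f 70 69 73
f 70 73 71
f 71 73 74
f 71 74 72
f 73 69 75
f 73 75 74
f 74 75 76
f 74 76 72
f 75 69 77
f 75 77 76
f 76 77 78
f 76 78 72
f 77 69 79
f 77 79 78
f 78 79 80
f 78 80 72
f 79 69 81
f 79 81 80
f 80 81 82
f 80 82 72
f 81 69 83
f 81 83 82
f 82 83 84
f 82 84 72
f 83 69 85
f 83 85 84
f 84 85 86
f 84 86 72
f 85 69 87
f 85 87 86
f 86 87 88
f 86 88 72
f 87 69 89
f 87 89 88
f 88 89 90
f 88 90 72
f 89 69 91
f 89 91 90
f 90 91 92
f 90 92 72
f 91 69 93
f 91 93 92
f 92 93 94
f 92 94 72
f 93 69 95
f 93 95 94
f 94 95 96
f 94 96 72
f 95 69 70
f 95 70 96
f 96 70 71
f 96 71 72



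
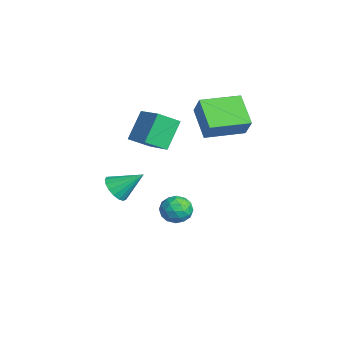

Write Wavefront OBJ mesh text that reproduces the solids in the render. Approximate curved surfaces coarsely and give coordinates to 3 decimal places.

v 2.022 -3.731 -0.981
v 2.296 -3.331 -1.579
v 2.398 -2.549 -0.019
v 1.941 -3.232 -1.562
v 1.605 -3.248 -1.412
v 1.364 -3.374 -1.163
v 1.274 -3.582 -0.872
v 1.356 -3.824 -0.606
v 1.589 -4.045 -0.427
v 1.922 -4.194 -0.374
v 2.278 -4.237 -0.46
v 2.575 -4.164 -0.666
v 2.745 -3.992 -0.944
v 2.75 -3.76 -1.23
v 2.588 -3.522 -1.46
v 0.142 -0.016 -3.959
v 0.644 0.059 -3.302
v 0.516 -1.299 -4.098
v 1.018 -1.224 -3.441
v 0.194 -1.206 -3.338
v -0.037 -0.413 -3.252
v 1.197 -0.827 -4.148
v 0.966 -0.034 -4.062
v 1.296 -0.442 -3.418
v 0.676 -0.677 -2.918
v 0.484 -0.563 -4.482
v -0.136 -0.798 -3.982
v 0.361 0.135 -3.618
v 0.799 -1.375 -3.782
v 0.315 -1.364 -3.721
v 0.61 -1.32 -3.335
v -0.04 -0.143 -3.589
v 0.255 -0.099 -3.203
v -0.01 -0.843 -3.224
v 0.905 -1.141 -4.197
v 1.2 -1.097 -3.811
v 0.55 0.08 -4.065
v 0.845 0.124 -3.679
v 1.17 -0.397 -4.176
v 1.039 -0.116 -3.3
v 1.258 -0.871 -3.382
v 1.364 -0.637 -3.798
v 1.228 -0.171 -3.747
v 0.675 -0.254 -3.006
v 0.894 -1.009 -3.088
v 0.41 -0.998 -3.028
v 0.274 -0.532 -2.977
v 1.058 -0.549 -3.075
v 0.266 -0.231 -4.312
v 0.485 -0.986 -4.394
v 0.886 -0.708 -4.423
v 0.75 -0.242 -4.372
v -0.098 -0.369 -4.018
v 0.121 -1.124 -4.1
v -0.068 -1.069 -3.653
v -0.204 -0.603 -3.602
v 0.102 -0.691 -4.325
v -3.383 1.221 0.52
v -2.662 1.307 1.574
v -3.555 3.293 0.467
v -2.834 3.379 1.521
v -1.846 1.321 -0.541
v -1.125 1.407 0.513
v -2.018 3.393 -0.594
v -1.297 3.479 0.46
v -2.418 -1.13 -1.102
v -2.33 -2.213 -0.407
v -3.175 -0.316 0.263
v -3.087 -1.4 0.958
v -0.933 -0.66 -0.558
v -0.845 -1.744 0.137
v -1.69 0.153 0.807
v -1.602 -0.93 1.502
f 2 1 4
f 2 4 3
f 4 1 5
f 4 5 3
f 5 1 6
f 5 6 3
f 6 1 7
f 6 7 3
f 7 1 8
f 7 8 3
f 8 1 9
f 8 9 3
f 9 1 10
f 9 10 3
f 10 1 11
f 10 11 3
f 11 1 12
f 11 12 3
f 12 1 13
f 12 13 3
f 13 1 14
f 13 14 3
f 14 1 15
f 14 15 3
f 15 1 2
f 15 2 3
f 16 53 32
f 53 27 56
f 32 56 21
f 53 56 32
f 16 32 28
f 32 21 33
f 28 33 17
f 32 33 28
f 16 28 37
f 28 17 38
f 37 38 23
f 28 38 37
f 16 37 49
f 37 23 52
f 49 52 26
f 37 52 49
f 16 49 53
f 49 26 57
f 53 57 27
f 49 57 53
f 17 33 44
f 33 21 47
f 44 47 25
f 33 47 44
f 21 56 34
f 56 27 55
f 34 55 20
f 56 55 34
f 27 57 54
f 57 26 50
f 54 50 18
f 57 50 54
f 26 52 51
f 52 23 39
f 51 39 22
f 52 39 51
f 23 38 43
f 38 17 40
f 43 40 24
f 38 40 43
f 19 45 31
f 45 25 46
f 31 46 20
f 45 46 31
f 19 31 29
f 31 20 30
f 29 30 18
f 31 30 29
f 19 29 36
f 29 18 35
f 36 35 22
f 29 35 36
f 19 36 41
f 36 22 42
f 41 42 24
f 36 42 41
f 19 41 45
f 41 24 48
f 45 48 25
f 41 48 45
f 20 46 34
f 46 25 47
f 34 47 21
f 46 47 34
f 18 30 54
f 30 20 55
f 54 55 27
f 30 55 54
f 22 35 51
f 35 18 50
f 51 50 26
f 35 50 51
f 24 42 43
f 42 22 39
f 43 39 23
f 42 39 43
f 25 48 44
f 48 24 40
f 44 40 17
f 48 40 44
f 59 61 58
f 62 59 58
f 58 61 60
f 60 62 58
f 59 65 61
f 63 59 62
f 63 65 59
f 61 65 60
f 64 62 60
f 60 65 64
f 64 63 62
f 65 63 64
f 67 69 66
f 70 67 66
f 66 69 68
f 68 70 66
f 67 73 69
f 71 67 70
f 71 73 67
f 69 73 68
f 72 70 68
f 68 73 72
f 72 71 70
f 73 71 72



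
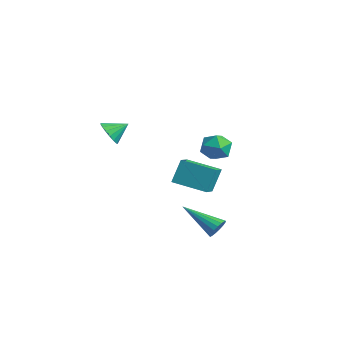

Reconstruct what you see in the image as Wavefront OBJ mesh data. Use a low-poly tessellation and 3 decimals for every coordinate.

v -3.932 -1.99 -0.235
v -3.286 -1.941 -0.668
v -3.608 -1.07 0.355
v -3.534 -1.734 -0.854
v -3.874 -1.586 -0.899
v -4.227 -1.53 -0.791
v -4.513 -1.58 -0.556
v -4.665 -1.724 -0.247
v -4.65 -1.928 0.065
v -4.47 -2.147 0.308
v -4.168 -2.331 0.427
v -3.811 -2.436 0.394
v -3.482 -2.439 0.217
v -3.256 -2.339 -0.063
v -3.185 -2.159 -0.382
v 2.147 1.142 0.386
v 2.854 0.643 0.272
v 1.546 0.117 1.148
v 2.253 -0.382 1.034
v 2.299 0.333 1.533
v 2.671 0.966 1.061
v 1.729 -0.206 0.359
v 2.101 0.427 -0.113
v 2.596 -0.19 0.255
v 2.948 0.143 0.981
v 1.452 0.617 0.439
v 1.804 0.95 1.165
v -0.56 -0.415 -2.59
v -0.712 0.214 -1.303
v -1.362 0.417 -3.091
v -1.513 1.046 -1.805
v 0.853 0.714 -2.975
v 0.702 1.343 -1.689
v 0.052 1.546 -3.477
v -0.1 2.175 -2.19
v 3.085 -0.046 -4.281
v 3.256 0.219 -3.758
v 1.435 -0.994 -3.259
v 3.072 0.412 -3.877
v 2.891 0.5 -4.088
v 2.754 0.463 -4.344
v 2.693 0.309 -4.584
v 2.722 0.075 -4.756
v 2.834 -0.188 -4.818
v 3.003 -0.417 -4.758
v 3.192 -0.562 -4.588
v 3.356 -0.588 -4.347
v 3.457 -0.49 -4.092
v 3.474 -0.29 -3.88
v 3.401 -0.035 -3.759
f 2 1 4
f 2 4 3
f 4 1 5
f 4 5 3
f 5 1 6
f 5 6 3
f 6 1 7
f 6 7 3
f 7 1 8
f 7 8 3
f 8 1 9
f 8 9 3
f 9 1 10
f 9 10 3
f 10 1 11
f 10 11 3
f 11 1 12
f 11 12 3
f 12 1 13
f 12 13 3
f 13 1 14
f 13 14 3
f 14 1 15
f 14 15 3
f 15 1 2
f 15 2 3
f 16 27 21
f 16 21 17
f 16 17 23
f 16 23 26
f 16 26 27
f 17 21 25
f 21 27 20
f 27 26 18
f 26 23 22
f 23 17 24
f 19 25 20
f 19 20 18
f 19 18 22
f 19 22 24
f 19 24 25
f 20 25 21
f 18 20 27
f 22 18 26
f 24 22 23
f 25 24 17
f 29 31 28
f 32 29 28
f 28 31 30
f 30 32 28
f 29 35 31
f 33 29 32
f 33 35 29
f 31 35 30
f 34 32 30
f 30 35 34
f 34 33 32
f 35 33 34
f 37 36 39
f 37 39 38
f 39 36 40
f 39 40 38
f 40 36 41
f 40 41 38
f 41 36 42
f 41 42 38
f 42 36 43
f 42 43 38
f 43 36 44
f 43 44 38
f 44 36 45
f 44 45 38
f 45 36 46
f 45 46 38
f 46 36 47
f 46 47 38
f 47 36 48
f 47 48 38
f 48 36 49
f 48 49 38
f 49 36 50
f 49 50 38
f 50 36 37
f 50 37 38



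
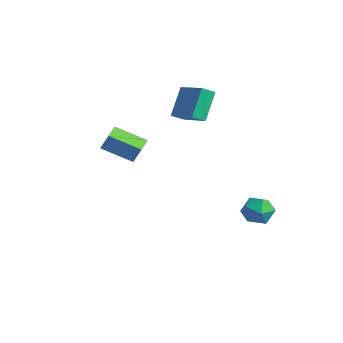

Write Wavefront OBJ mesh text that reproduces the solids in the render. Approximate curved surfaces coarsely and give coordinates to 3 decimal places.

v -2.236 -5.057 2.124
v -1.857 -4.819 3.085
v -2.956 -4.136 2.18
v -2.577 -3.898 3.141
v -0.923 -3.982 1.339
v -0.544 -3.744 2.3
v -1.643 -3.061 1.395
v -1.264 -2.823 2.356
v 0.723 3.651 -3.51
v 1.672 3.336 -3.712
v 0.128 2.224 -4.088
v 1.077 1.909 -4.29
v 0.768 2.012 -3.323
v 1.136 2.893 -2.966
v 0.664 2.667 -4.834
v 1.032 3.548 -4.477
v 1.636 2.728 -4.53
v 1.7 2.323 -3.596
v 0.1 3.237 -4.204
v 0.164 2.832 -3.27
v -4.395 1.112 1.603
v -4.949 2.215 3.202
v -4.217 1.875 1.139
v -4.771 2.977 2.738
v -2.549 1.083 2.262
v -3.103 2.185 3.861
v -2.371 1.845 1.798
v -2.925 2.948 3.397
f 2 4 1
f 5 2 1
f 1 4 3
f 3 5 1
f 2 8 4
f 6 2 5
f 6 8 2
f 4 8 3
f 7 5 3
f 3 8 7
f 7 6 5
f 8 6 7
f 9 20 14
f 9 14 10
f 9 10 16
f 9 16 19
f 9 19 20
f 10 14 18
f 14 20 13
f 20 19 11
f 19 16 15
f 16 10 17
f 12 18 13
f 12 13 11
f 12 11 15
f 12 15 17
f 12 17 18
f 13 18 14
f 11 13 20
f 15 11 19
f 17 15 16
f 18 17 10
f 22 24 21
f 25 22 21
f 21 24 23
f 23 25 21
f 22 28 24
f 26 22 25
f 26 28 22
f 24 28 23
f 27 25 23
f 23 28 27
f 27 26 25
f 28 26 27



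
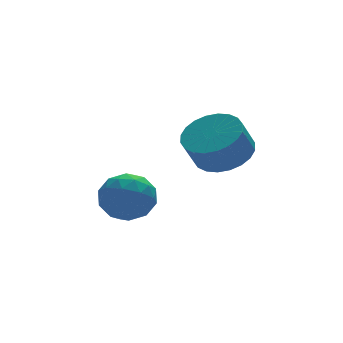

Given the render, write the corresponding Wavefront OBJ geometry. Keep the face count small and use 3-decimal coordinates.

v -3.637 0.162 1.035
v -2.809 -0.054 1.326
v -3.631 -1.006 0.154
v -2.803 -1.222 0.445
v -3.512 -1.296 1.002
v -3.515 -0.574 1.547
v -2.925 -0.486 -0.067
v -2.928 0.236 0.478
v -2.369 -0.455 0.646
v -2.731 -0.955 1.306
v -3.709 -0.105 0.174
v -4.071 -0.605 0.834
v -3.223 0.156 1.258
v -3.217 -1.216 0.222
v -3.633 -1.26 0.549
v -3.146 -1.387 0.72
v -3.639 -0.149 1.388
v -3.152 -0.276 1.559
v -3.565 -1.006 1.368
v -3.288 -0.784 -0.079
v -2.801 -0.911 0.092
v -3.294 0.327 0.76
v -2.807 0.2 0.931
v -2.875 -0.054 0.112
v -2.478 -0.206 1.029
v -2.474 -0.892 0.511
v -2.546 -0.46 0.21
v -2.548 -0.036 0.531
v -2.691 -0.5 1.417
v -2.688 -1.186 0.899
v -3.104 -1.23 1.226
v -3.106 -0.806 1.547
v -2.432 -0.735 1.017
v -3.752 0.126 0.581
v -3.749 -0.56 0.063
v -3.334 -0.254 -0.067
v -3.336 0.17 0.254
v -3.966 -0.168 0.969
v -3.962 -0.854 0.451
v -3.892 -1.024 0.949
v -3.894 -0.6 1.27
v -4.008 -0.325 0.463
v -0.122 -0.313 1.87
v 0.395 0.38 2.286
v -0.101 0.187 3.226
v -0.618 -0.507 2.81
v 0.096 0.573 2.168
v -0.4 0.379 3.108
v -0.236 0.63 2.005
v -0.732 0.437 2.944
v -0.551 0.544 1.821
v -1.046 0.351 2.76
v -0.8 0.328 1.644
v -1.296 0.134 2.584
v -0.946 0.014 1.502
v -1.442 -0.18 2.442
v -0.967 -0.35 1.416
v -1.463 -0.544 2.356
v -0.859 -0.709 1.4
v -1.355 -0.902 2.339
v -0.639 -1.007 1.454
v -1.135 -1.2 2.394
v -0.34 -1.199 1.572
v -0.836 -1.393 2.512
v -0.008 -1.257 1.736
v -0.504 -1.45 2.675
v 0.306 -1.171 1.92
v -0.189 -1.364 2.859
v 0.556 -0.954 2.096
v 0.06 -1.148 3.036
v 0.702 -0.64 2.238
v 0.206 -0.834 3.178
v 0.723 -0.276 2.324
v 0.227 -0.47 3.264
v 0.615 0.082 2.341
v 0.119 -0.111 3.28
f 1 38 17
f 38 12 41
f 17 41 6
f 38 41 17
f 1 17 13
f 17 6 18
f 13 18 2
f 17 18 13
f 1 13 22
f 13 2 23
f 22 23 8
f 13 23 22
f 1 22 34
f 22 8 37
f 34 37 11
f 22 37 34
f 1 34 38
f 34 11 42
f 38 42 12
f 34 42 38
f 2 18 29
f 18 6 32
f 29 32 10
f 18 32 29
f 6 41 19
f 41 12 40
f 19 40 5
f 41 40 19
f 12 42 39
f 42 11 35
f 39 35 3
f 42 35 39
f 11 37 36
f 37 8 24
f 36 24 7
f 37 24 36
f 8 23 28
f 23 2 25
f 28 25 9
f 23 25 28
f 4 30 16
f 30 10 31
f 16 31 5
f 30 31 16
f 4 16 14
f 16 5 15
f 14 15 3
f 16 15 14
f 4 14 21
f 14 3 20
f 21 20 7
f 14 20 21
f 4 21 26
f 21 7 27
f 26 27 9
f 21 27 26
f 4 26 30
f 26 9 33
f 30 33 10
f 26 33 30
f 5 31 19
f 31 10 32
f 19 32 6
f 31 32 19
f 3 15 39
f 15 5 40
f 39 40 12
f 15 40 39
f 7 20 36
f 20 3 35
f 36 35 11
f 20 35 36
f 9 27 28
f 27 7 24
f 28 24 8
f 27 24 28
f 10 33 29
f 33 9 25
f 29 25 2
f 33 25 29
f 44 43 47
f 44 47 45
f 45 47 48
f 45 48 46
f 47 43 49
f 47 49 48
f 48 49 50
f 48 50 46
f 49 43 51
f 49 51 50
f 50 51 52
f 50 52 46
f 51 43 53
f 51 53 52
f 52 53 54
f 52 54 46
f 53 43 55
f 53 55 54
f 54 55 56
f 54 56 46
f 55 43 57
f 55 57 56
f 56 57 58
f 56 58 46
f 57 43 59
f 57 59 58
f 58 59 60
f 58 60 46
f 59 43 61
f 59 61 60
f 60 61 62
f 60 62 46
f 61 43 63
f 61 63 62
f 62 63 64
f 62 64 46
f 63 43 65
f 63 65 64
f 64 65 66
f 64 66 46
f 65 43 67
f 65 67 66
f 66 67 68
f 66 68 46
f 67 43 69
f 67 69 68
f 68 69 70
f 68 70 46
f 69 43 71
f 69 71 70
f 70 71 72
f 70 72 46
f 71 43 73
f 71 73 72
f 72 73 74
f 72 74 46
f 73 43 75
f 73 75 74
f 74 75 76
f 74 76 46
f 75 43 44
f 75 44 76
f 76 44 45
f 76 45 46



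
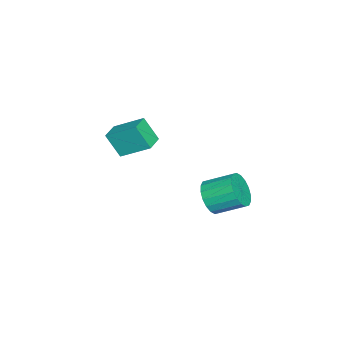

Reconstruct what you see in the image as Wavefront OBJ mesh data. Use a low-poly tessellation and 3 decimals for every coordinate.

v 0.054 1.722 -1.308
v 0.475 1.45 -0.723
v 0.367 2.567 -0.127
v -0.054 2.838 -0.712
v 0.711 1.584 -0.931
v 0.603 2.701 -0.335
v 0.818 1.746 -1.214
v 0.71 2.862 -0.618
v 0.773 1.902 -1.516
v 0.665 3.019 -0.92
v 0.586 2.023 -1.776
v 0.478 3.14 -1.18
v 0.293 2.084 -1.944
v 0.185 3.201 -1.348
v -0.047 2.074 -1.985
v -0.155 3.19 -1.39
v -0.367 1.993 -1.893
v -0.475 3.11 -1.297
v -0.603 1.859 -1.685
v -0.711 2.976 -1.089
v -0.71 1.698 -1.402
v -0.818 2.814 -0.806
v -0.665 1.541 -1.1
v -0.773 2.658 -0.504
v -0.478 1.42 -0.84
v -0.586 2.537 -0.244
v -0.185 1.359 -0.672
v -0.293 2.476 -0.076
v 0.155 1.37 -0.63
v 0.047 2.486 -0.035
v -3.193 -2.37 -1.738
v -3.335 -3.001 -0.739
v -3.128 -1.133 -0.947
v -3.27 -1.764 0.052
v -2.35 -2.456 -1.672
v -2.492 -3.087 -0.673
v -2.285 -1.219 -0.881
v -2.427 -1.85 0.118
f 2 1 5
f 2 5 3
f 3 5 6
f 3 6 4
f 5 1 7
f 5 7 6
f 6 7 8
f 6 8 4
f 7 1 9
f 7 9 8
f 8 9 10
f 8 10 4
f 9 1 11
f 9 11 10
f 10 11 12
f 10 12 4
f 11 1 13
f 11 13 12
f 12 13 14
f 12 14 4
f 13 1 15
f 13 15 14
f 14 15 16
f 14 16 4
f 15 1 17
f 15 17 16
f 16 17 18
f 16 18 4
f 17 1 19
f 17 19 18
f 18 19 20
f 18 20 4
f 19 1 21
f 19 21 20
f 20 21 22
f 20 22 4
f 21 1 23
f 21 23 22
f 22 23 24
f 22 24 4
f 23 1 25
f 23 25 24
f 24 25 26
f 24 26 4
f 25 1 27
f 25 27 26
f 26 27 28
f 26 28 4
f 27 1 29
f 27 29 28
f 28 29 30
f 28 30 4
f 29 1 2
f 29 2 30
f 30 2 3
f 30 3 4
f 32 34 31
f 35 32 31
f 31 34 33
f 33 35 31
f 32 38 34
f 36 32 35
f 36 38 32
f 34 38 33
f 37 35 33
f 33 38 37
f 37 36 35
f 38 36 37



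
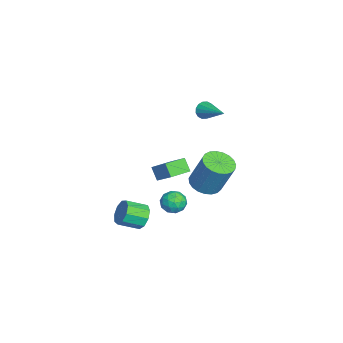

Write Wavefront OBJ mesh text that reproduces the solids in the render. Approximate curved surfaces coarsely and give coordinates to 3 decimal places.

v 1.43 1.118 0.151
v 2.08 0.444 0.24
v 2.559 1.168 2.218
v 1.91 1.842 2.129
v 2.287 0.736 0.083
v 2.766 1.46 2.061
v 2.346 1.094 -0.062
v 2.825 1.818 1.916
v 2.246 1.457 -0.17
v 2.726 2.18 1.808
v 2.006 1.76 -0.223
v 2.485 2.484 1.755
v 1.666 1.953 -0.211
v 2.145 2.676 1.767
v 1.285 2.001 -0.137
v 1.765 2.725 1.841
v 0.93 1.897 -0.013
v 1.409 2.62 1.965
v 0.661 1.658 0.14
v 1.14 2.381 2.118
v 0.525 1.326 0.295
v 1.004 2.049 2.273
v 0.545 0.957 0.424
v 1.025 1.681 2.402
v 0.719 0.617 0.507
v 1.198 1.341 2.485
v 1.016 0.363 0.528
v 1.495 1.087 2.506
v 1.384 0.24 0.483
v 1.863 0.964 2.461
v 1.76 0.269 0.382
v 2.24 0.992 2.36
v -1.488 -1.822 -0.705
v -0.793 -1.044 0.086
v -2.434 -0.793 -0.887
v -1.739 -0.014 -0.096
v -1.001 -1.506 -1.444
v -0.306 -0.727 -0.653
v -1.947 -0.476 -1.626
v -1.252 0.302 -0.835
v 1.473 0.109 -1.264
v 1.929 -0.503 -1.11
v 0.691 -0.637 -1.91
v 1.147 -1.249 -1.756
v 0.741 -0.912 -1.184
v 1.224 -0.452 -0.785
v 1.396 -0.688 -2.235
v 1.879 -0.228 -1.836
v 1.881 -0.995 -1.71
v 1.476 -1.134 -1.061
v 1.144 -0.006 -1.959
v 0.739 -0.145 -1.31
v 1.77 -0.132 -1.13
v 0.85 -1.008 -1.89
v 0.612 -0.811 -1.553
v 0.88 -1.17 -1.463
v 1.355 -0.102 -0.939
v 1.623 -0.461 -0.849
v 0.925 -0.702 -0.892
v 0.997 -0.679 -2.171
v 1.265 -1.038 -2.081
v 1.74 0.03 -1.557
v 2.008 -0.329 -1.467
v 1.695 -0.438 -2.128
v 2.01 -0.781 -1.393
v 1.55 -1.219 -1.773
v 1.696 -0.89 -2.054
v 1.98 -0.619 -1.82
v 1.772 -0.862 -1.011
v 1.312 -1.3 -1.391
v 1.073 -1.103 -1.054
v 1.357 -0.832 -0.819
v 1.744 -1.151 -1.364
v 1.308 0.16 -1.629
v 0.848 -0.278 -2.009
v 1.263 -0.308 -2.201
v 1.547 -0.037 -1.966
v 1.07 0.079 -1.247
v 0.61 -0.359 -1.627
v 0.64 -0.521 -1.2
v 0.924 -0.25 -0.966
v 0.876 0.011 -1.656
v -4.248 1.058 2.152
v -3.913 0.917 1.663
v -2.812 2.122 2.828
v -4.069 1.179 1.582
v -4.273 1.409 1.654
v -4.47 1.545 1.859
v -4.608 1.55 2.144
v -4.649 1.424 2.43
v -4.583 1.199 2.642
v -4.427 0.937 2.723
v -4.222 0.707 2.651
v -4.025 0.572 2.445
v -3.887 0.566 2.161
v -3.846 0.692 1.875
v 3.328 -2.139 -1.208
v 3.873 -2.291 -1.773
v 4.138 -3.412 -1.216
v 3.592 -3.261 -0.652
v 4.106 -2.028 -1.354
v 4.371 -3.149 -0.797
v 3.975 -1.817 -0.866
v 4.24 -2.938 -0.309
v 3.54 -1.756 -0.539
v 3.805 -2.878 0.018
v 3.007 -1.875 -0.525
v 3.271 -2.997 0.032
v 2.623 -2.118 -0.831
v 2.888 -3.24 -0.274
v 2.569 -2.37 -1.313
v 2.834 -3.492 -0.756
v 2.87 -2.515 -1.747
v 3.135 -3.636 -1.19
v 3.385 -2.483 -1.928
v 3.65 -3.605 -1.371
f 2 1 5
f 2 5 3
f 3 5 6
f 3 6 4
f 5 1 7
f 5 7 6
f 6 7 8
f 6 8 4
f 7 1 9
f 7 9 8
f 8 9 10
f 8 10 4
f 9 1 11
f 9 11 10
f 10 11 12
f 10 12 4
f 11 1 13
f 11 13 12
f 12 13 14
f 12 14 4
f 13 1 15
f 13 15 14
f 14 15 16
f 14 16 4
f 15 1 17
f 15 17 16
f 16 17 18
f 16 18 4
f 17 1 19
f 17 19 18
f 18 19 20
f 18 20 4
f 19 1 21
f 19 21 20
f 20 21 22
f 20 22 4
f 21 1 23
f 21 23 22
f 22 23 24
f 22 24 4
f 23 1 25
f 23 25 24
f 24 25 26
f 24 26 4
f 25 1 27
f 25 27 26
f 26 27 28
f 26 28 4
f 27 1 29
f 27 29 28
f 28 29 30
f 28 30 4
f 29 1 31
f 29 31 30
f 30 31 32
f 30 32 4
f 31 1 2
f 31 2 32
f 32 2 3
f 32 3 4
f 34 36 33
f 37 34 33
f 33 36 35
f 35 37 33
f 34 40 36
f 38 34 37
f 38 40 34
f 36 40 35
f 39 37 35
f 35 40 39
f 39 38 37
f 40 38 39
f 41 78 57
f 78 52 81
f 57 81 46
f 78 81 57
f 41 57 53
f 57 46 58
f 53 58 42
f 57 58 53
f 41 53 62
f 53 42 63
f 62 63 48
f 53 63 62
f 41 62 74
f 62 48 77
f 74 77 51
f 62 77 74
f 41 74 78
f 74 51 82
f 78 82 52
f 74 82 78
f 42 58 69
f 58 46 72
f 69 72 50
f 58 72 69
f 46 81 59
f 81 52 80
f 59 80 45
f 81 80 59
f 52 82 79
f 82 51 75
f 79 75 43
f 82 75 79
f 51 77 76
f 77 48 64
f 76 64 47
f 77 64 76
f 48 63 68
f 63 42 65
f 68 65 49
f 63 65 68
f 44 70 56
f 70 50 71
f 56 71 45
f 70 71 56
f 44 56 54
f 56 45 55
f 54 55 43
f 56 55 54
f 44 54 61
f 54 43 60
f 61 60 47
f 54 60 61
f 44 61 66
f 61 47 67
f 66 67 49
f 61 67 66
f 44 66 70
f 66 49 73
f 70 73 50
f 66 73 70
f 45 71 59
f 71 50 72
f 59 72 46
f 71 72 59
f 43 55 79
f 55 45 80
f 79 80 52
f 55 80 79
f 47 60 76
f 60 43 75
f 76 75 51
f 60 75 76
f 49 67 68
f 67 47 64
f 68 64 48
f 67 64 68
f 50 73 69
f 73 49 65
f 69 65 42
f 73 65 69
f 84 83 86
f 84 86 85
f 86 83 87
f 86 87 85
f 87 83 88
f 87 88 85
f 88 83 89
f 88 89 85
f 89 83 90
f 89 90 85
f 90 83 91
f 90 91 85
f 91 83 92
f 91 92 85
f 92 83 93
f 92 93 85
f 93 83 94
f 93 94 85
f 94 83 95
f 94 95 85
f 95 83 96
f 95 96 85
f 96 83 84
f 96 84 85
f 98 97 101
f 98 101 99
f 99 101 102
f 99 102 100
f 101 97 103
f 101 103 102
f 102 103 104
f 102 104 100
f 103 97 105
f 103 105 104
f 104 105 106
f 104 106 100
f 105 97 107
f 105 107 106
f 106 107 108
f 106 108 100
f 107 97 109
f 107 109 108
f 108 109 110
f 108 110 100
f 109 97 111
f 109 111 110
f 110 111 112
f 110 112 100
f 111 97 113
f 111 113 112
f 112 113 114
f 112 114 100
f 113 97 115
f 113 115 114
f 114 115 116
f 114 116 100
f 115 97 98
f 115 98 116
f 116 98 99
f 116 99 100



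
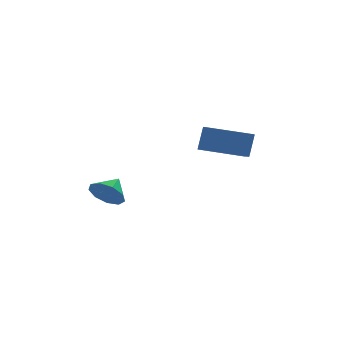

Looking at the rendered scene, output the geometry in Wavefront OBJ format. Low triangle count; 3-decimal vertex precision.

v -3.003 1.304 -0.642
v -2.428 1.331 -1.397
v -2.217 1.996 -0.018
v -2.847 1.827 -1.42
v -3.339 2.078 -1.078
v -3.675 1.967 -0.533
v -3.696 1.545 -0.038
v -3.393 1.011 0.173
v -2.908 0.613 0.004
v -2.467 0.539 -0.468
v -2.278 0.822 -1.022
v 2.921 -0.647 1.726
v 3.291 -0.341 2.999
v 1.114 0.55 1.964
v 1.484 0.855 3.237
v 3.596 0.465 1.263
v 3.966 0.77 2.536
v 1.789 1.661 1.501
v 2.159 1.967 2.774
f 2 1 4
f 2 4 3
f 4 1 5
f 4 5 3
f 5 1 6
f 5 6 3
f 6 1 7
f 6 7 3
f 7 1 8
f 7 8 3
f 8 1 9
f 8 9 3
f 9 1 10
f 9 10 3
f 10 1 11
f 10 11 3
f 11 1 2
f 11 2 3
f 13 15 12
f 16 13 12
f 12 15 14
f 14 16 12
f 13 19 15
f 17 13 16
f 17 19 13
f 15 19 14
f 18 16 14
f 14 19 18
f 18 17 16
f 19 17 18



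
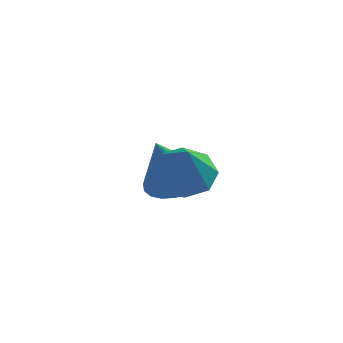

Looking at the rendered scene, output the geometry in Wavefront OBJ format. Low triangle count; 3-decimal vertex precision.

v 0.965 1.446 -2.993
v 1.981 1.432 -2.821
v 0.675 0.654 -1.347
v 1.868 1.812 -2.658
v 1.599 2.128 -2.553
v 1.221 2.327 -2.524
v 0.798 2.373 -2.576
v 0.405 2.259 -2.701
v 0.108 2.005 -2.876
v -0.041 1.654 -3.071
v -0.015 1.267 -3.253
v 0.18 0.911 -3.389
v 0.51 0.647 -3.458
v 0.92 0.522 -3.446
v 1.337 0.557 -3.356
v 1.69 0.745 -3.203
v 1.918 1.055 -3.014
v 2.349 -1.213 -1.629
v 3.199 -0.769 -1.652
v 2.951 -2.307 -0.431
v 2.743 -0.477 -1.155
v 2.056 -0.616 -0.936
v 1.54 -1.105 -1.123
v 1.498 -1.657 -1.606
v 1.954 -1.949 -2.102
v 2.641 -1.81 -2.321
v 3.157 -1.321 -2.135
f 2 1 4
f 2 4 3
f 4 1 5
f 4 5 3
f 5 1 6
f 5 6 3
f 6 1 7
f 6 7 3
f 7 1 8
f 7 8 3
f 8 1 9
f 8 9 3
f 9 1 10
f 9 10 3
f 10 1 11
f 10 11 3
f 11 1 12
f 11 12 3
f 12 1 13
f 12 13 3
f 13 1 14
f 13 14 3
f 14 1 15
f 14 15 3
f 15 1 16
f 15 16 3
f 16 1 17
f 16 17 3
f 17 1 2
f 17 2 3
f 19 18 21
f 19 21 20
f 21 18 22
f 21 22 20
f 22 18 23
f 22 23 20
f 23 18 24
f 23 24 20
f 24 18 25
f 24 25 20
f 25 18 26
f 25 26 20
f 26 18 27
f 26 27 20
f 27 18 19
f 27 19 20



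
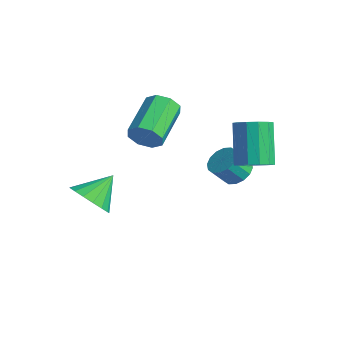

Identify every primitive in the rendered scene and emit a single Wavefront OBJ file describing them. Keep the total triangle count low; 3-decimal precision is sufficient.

v 0.187 3.839 0.606
v 0.708 3.361 0.355
v 0.514 2.704 1.202
v -0.007 3.181 1.454
v 0.899 3.605 0.588
v 0.706 2.948 1.435
v 0.9 3.912 0.826
v 0.707 3.255 1.673
v 0.71 4.199 1.005
v 0.516 3.542 1.853
v 0.379 4.39 1.078
v 0.186 3.732 1.925
v -0.003 4.432 1.024
v -0.196 3.775 1.871
v -0.334 4.316 0.858
v -0.528 3.659 1.705
v -0.526 4.072 0.625
v -0.719 3.415 1.472
v -0.527 3.765 0.387
v -0.72 3.108 1.234
v -0.336 3.478 0.207
v -0.53 2.821 1.055
v -0.006 3.288 0.135
v -0.199 2.63 0.982
v 0.376 3.245 0.189
v 0.183 2.588 1.036
v -3.424 -1.031 -1.285
v -2.708 -0.527 -1.865
v -3.496 0.211 -0.295
v -3.147 -0.39 -2.069
v -3.648 -0.399 -2.093
v -4.099 -0.553 -1.933
v -4.395 -0.817 -1.624
v -4.469 -1.129 -1.237
v -4.303 -1.419 -0.862
v -3.936 -1.62 -0.583
v -3.452 -1.686 -0.465
v -2.961 -1.602 -0.536
v -2.577 -1.387 -0.778
v -2.387 -1.09 -1.136
v -2.434 -0.78 -1.528
v 1.588 3.599 1.915
v 2.214 3.375 2.395
v 1.178 4.057 4.065
v 0.552 4.281 3.585
v 2.297 3.811 2.268
v 1.261 4.493 3.938
v 2.155 4.181 2.029
v 1.119 4.862 3.699
v 1.833 4.365 1.754
v 0.797 5.047 3.424
v 1.433 4.307 1.53
v 0.397 4.988 3.2
v 1.082 4.023 1.428
v 0.046 4.705 3.098
v 0.892 3.605 1.481
v -0.144 4.287 3.151
v 0.923 3.186 1.671
v -0.113 3.867 3.341
v 1.165 2.897 1.939
v 0.129 3.579 3.609
v 1.541 2.832 2.199
v 0.505 3.513 3.869
v 1.932 3.01 2.369
v 0.896 3.691 4.039
v -1.917 0.746 2.701
v -1.444 0.783 3.345
v -2.55 2.431 4.063
v -3.023 2.394 3.419
v -1.236 1.125 2.882
v -2.342 2.772 3.599
v -1.427 1.245 2.313
v -2.533 2.892 3.03
v -1.905 1.073 1.971
v -3.011 2.72 2.689
v -2.39 0.709 2.057
v -3.496 2.357 2.775
v -2.598 0.368 2.521
v -3.704 2.015 3.238
v -2.407 0.248 3.09
v -3.513 1.895 3.807
v -1.929 0.42 3.431
v -3.035 2.067 4.149
f 2 1 5
f 2 5 3
f 3 5 6
f 3 6 4
f 5 1 7
f 5 7 6
f 6 7 8
f 6 8 4
f 7 1 9
f 7 9 8
f 8 9 10
f 8 10 4
f 9 1 11
f 9 11 10
f 10 11 12
f 10 12 4
f 11 1 13
f 11 13 12
f 12 13 14
f 12 14 4
f 13 1 15
f 13 15 14
f 14 15 16
f 14 16 4
f 15 1 17
f 15 17 16
f 16 17 18
f 16 18 4
f 17 1 19
f 17 19 18
f 18 19 20
f 18 20 4
f 19 1 21
f 19 21 20
f 20 21 22
f 20 22 4
f 21 1 23
f 21 23 22
f 22 23 24
f 22 24 4
f 23 1 25
f 23 25 24
f 24 25 26
f 24 26 4
f 25 1 2
f 25 2 26
f 26 2 3
f 26 3 4
f 28 27 30
f 28 30 29
f 30 27 31
f 30 31 29
f 31 27 32
f 31 32 29
f 32 27 33
f 32 33 29
f 33 27 34
f 33 34 29
f 34 27 35
f 34 35 29
f 35 27 36
f 35 36 29
f 36 27 37
f 36 37 29
f 37 27 38
f 37 38 29
f 38 27 39
f 38 39 29
f 39 27 40
f 39 40 29
f 40 27 41
f 40 41 29
f 41 27 28
f 41 28 29
f 43 42 46
f 43 46 44
f 44 46 47
f 44 47 45
f 46 42 48
f 46 48 47
f 47 48 49
f 47 49 45
f 48 42 50
f 48 50 49
f 49 50 51
f 49 51 45
f 50 42 52
f 50 52 51
f 51 52 53
f 51 53 45
f 52 42 54
f 52 54 53
f 53 54 55
f 53 55 45
f 54 42 56
f 54 56 55
f 55 56 57
f 55 57 45
f 56 42 58
f 56 58 57
f 57 58 59
f 57 59 45
f 58 42 60
f 58 60 59
f 59 60 61
f 59 61 45
f 60 42 62
f 60 62 61
f 61 62 63
f 61 63 45
f 62 42 64
f 62 64 63
f 63 64 65
f 63 65 45
f 64 42 43
f 64 43 65
f 65 43 44
f 65 44 45
f 67 66 70
f 67 70 68
f 68 70 71
f 68 71 69
f 70 66 72
f 70 72 71
f 71 72 73
f 71 73 69
f 72 66 74
f 72 74 73
f 73 74 75
f 73 75 69
f 74 66 76
f 74 76 75
f 75 76 77
f 75 77 69
f 76 66 78
f 76 78 77
f 77 78 79
f 77 79 69
f 78 66 80
f 78 80 79
f 79 80 81
f 79 81 69
f 80 66 82
f 80 82 81
f 81 82 83
f 81 83 69
f 82 66 67
f 82 67 83
f 83 67 68
f 83 68 69

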